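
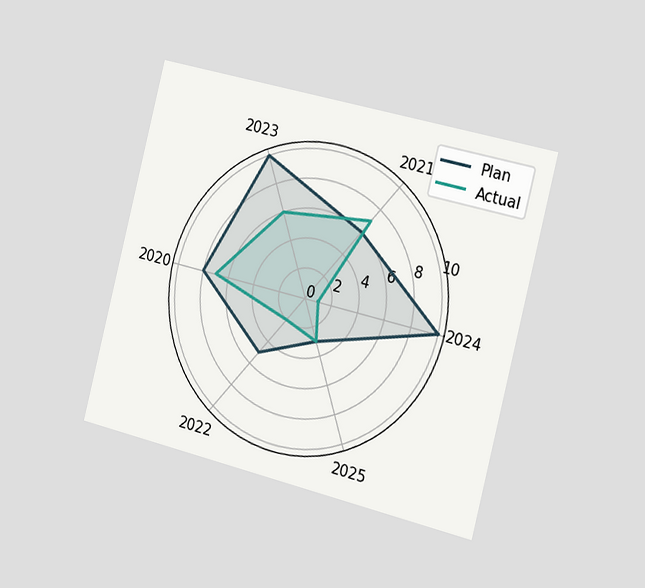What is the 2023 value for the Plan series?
The chart is tilted about 14° clockwise and viewed slightly from the right. On the 2023 axis, Plan reaches 10.

10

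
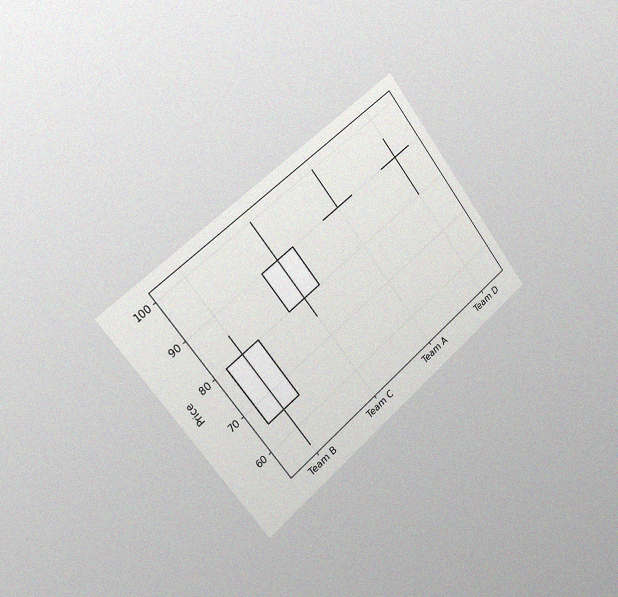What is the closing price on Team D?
90

The chart is tilted about 39° counter-clockwise and viewed slightly from the left, with some photo noise. The Team D candle closes at 90.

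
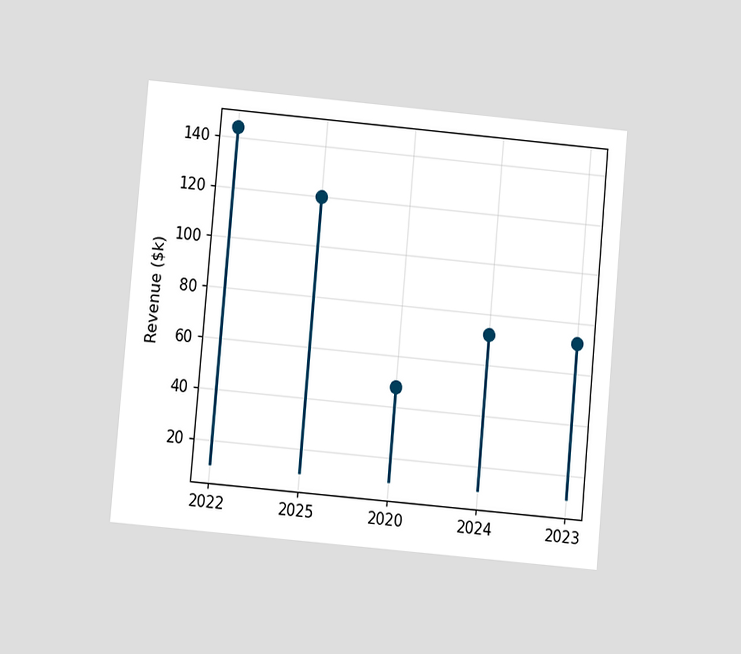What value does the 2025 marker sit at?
The chart is tilted about 5° clockwise and viewed at a slight angle. The 2025 marker sits at $120k.

$120k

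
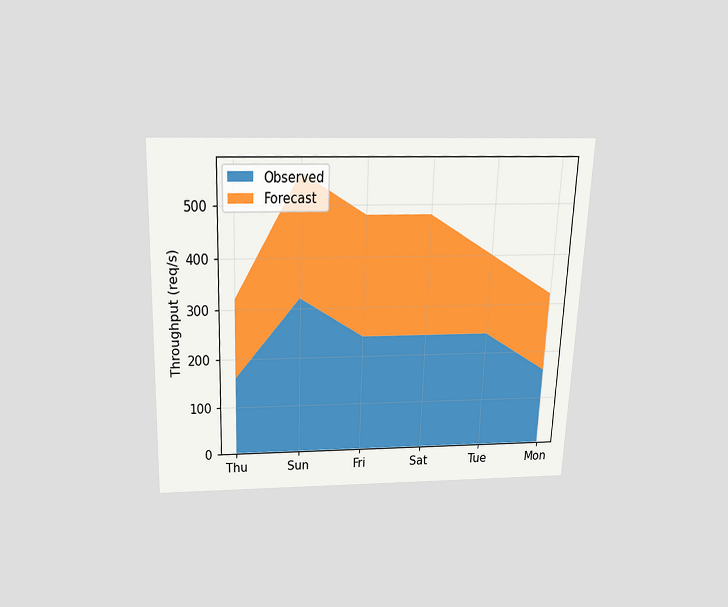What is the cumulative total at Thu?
The chart is tilted about 2° clockwise and viewed slightly from above. The stacked total at Thu reaches 320req/s.

320req/s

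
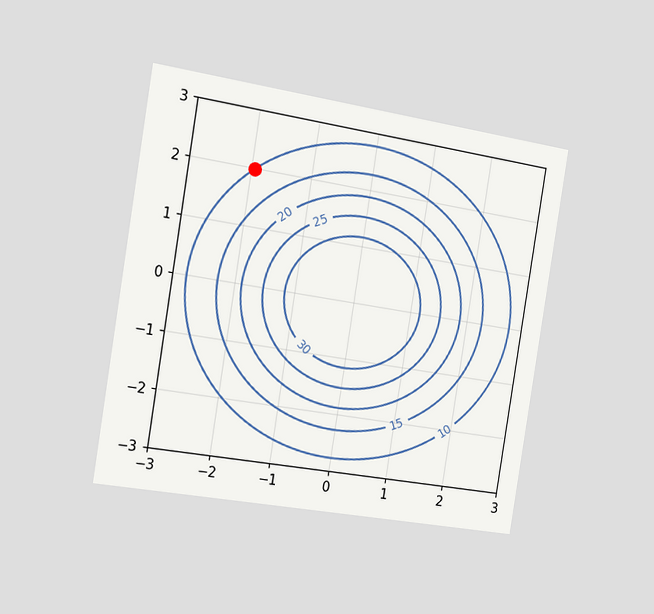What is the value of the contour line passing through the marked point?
10

The chart is tilted about 9° clockwise and viewed slightly from the left. The marked point sits on the contour labelled 10.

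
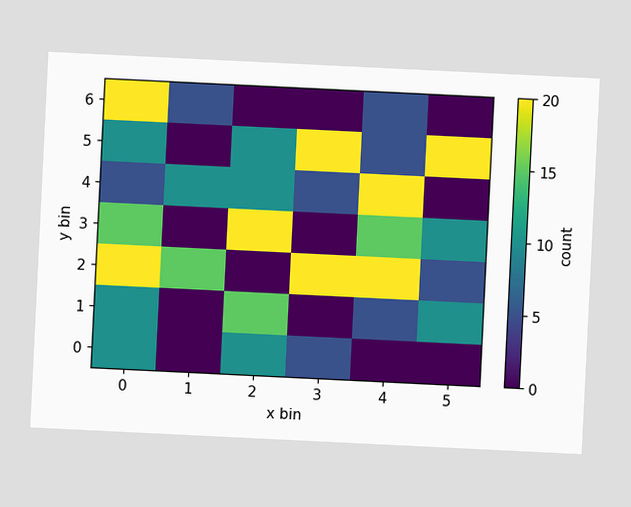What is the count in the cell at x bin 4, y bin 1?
5

The chart is tilted about 3° clockwise. Matching the cell (4, 1) against the colorbar gives 5.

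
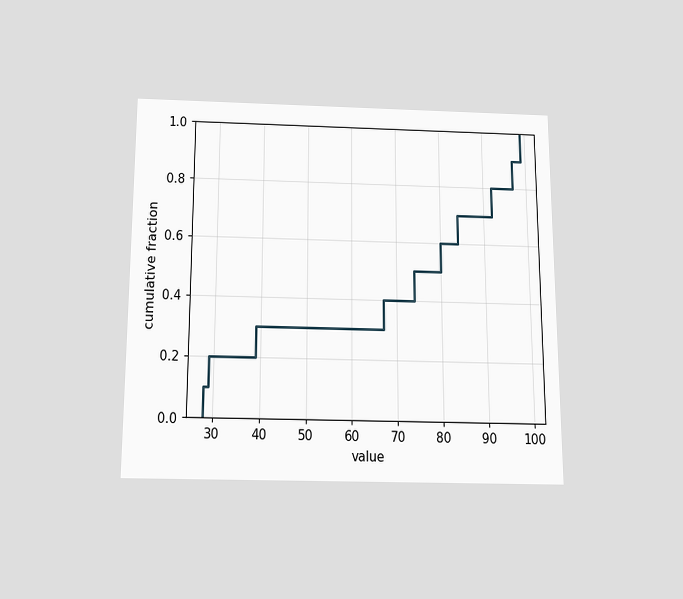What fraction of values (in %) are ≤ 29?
20%

The chart is viewed slightly from below. At x=29 the ECDF step is at 20%.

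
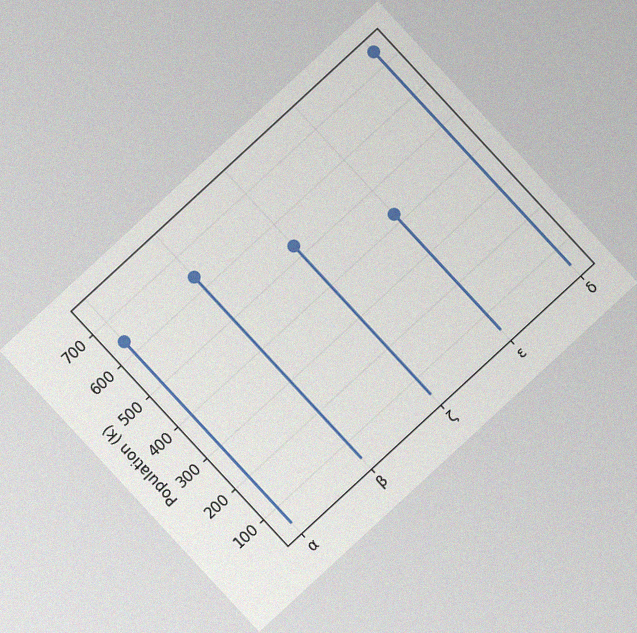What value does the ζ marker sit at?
The chart is tilted about 43° counter-clockwise, with some photo noise. The ζ marker sits at 530k.

530k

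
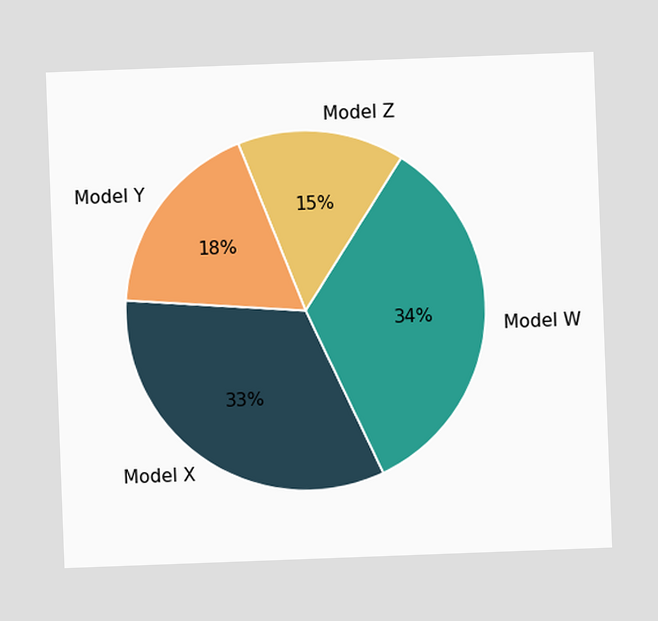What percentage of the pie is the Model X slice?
The chart is tilted about 2° counter-clockwise. The Model X slice takes up 33% of the pie.

33%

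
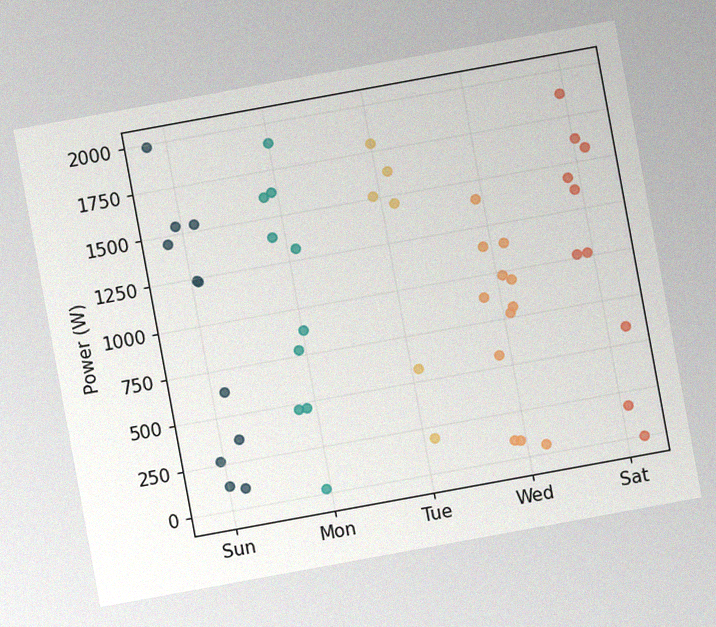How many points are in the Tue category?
The chart is tilted about 10° counter-clockwise, with some photo noise. Counting the markers in the Tue column gives 6.

6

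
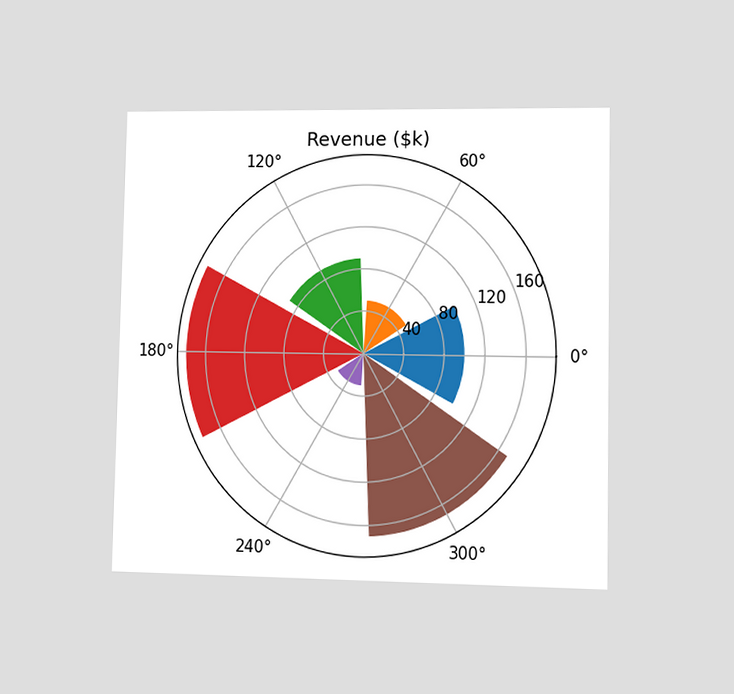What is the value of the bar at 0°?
The chart is viewed at a slight angle. The bar at 0° reaches $100k on the radial axis.

$100k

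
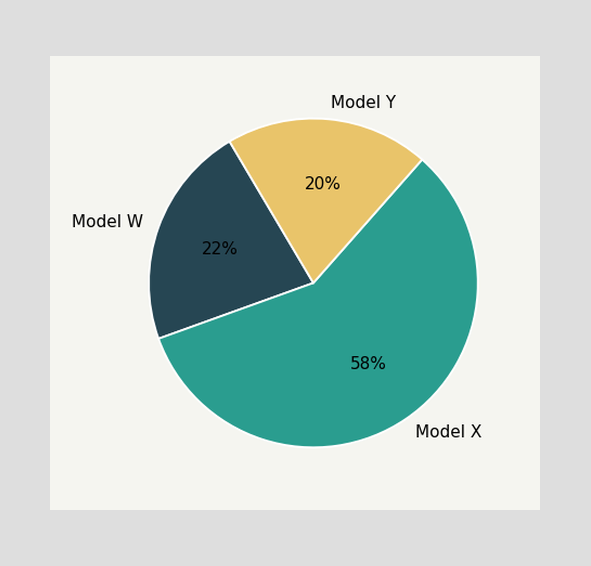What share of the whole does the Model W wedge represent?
The Model W slice takes up 22% of the pie.

22%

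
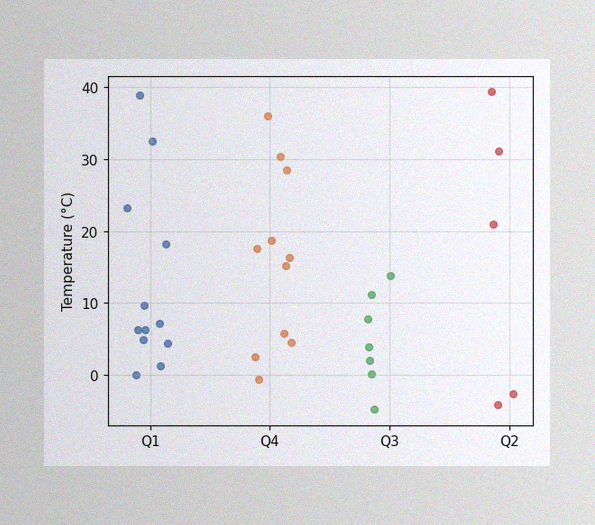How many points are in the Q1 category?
The image has some photo noise and uneven lighting. Counting the markers in the Q1 column gives 12.

12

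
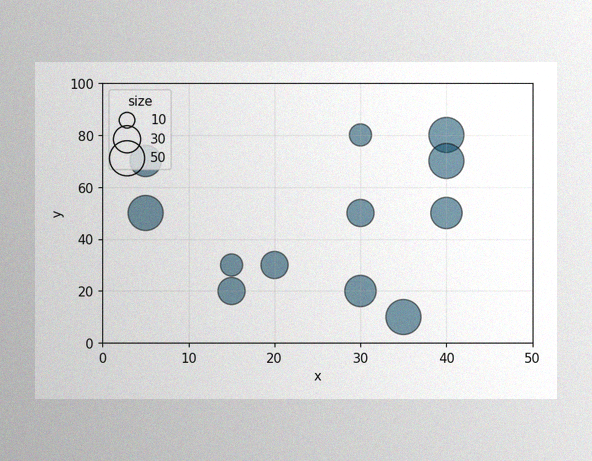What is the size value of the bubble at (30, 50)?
The image has some photo noise and uneven lighting. Matching the bubble at (30, 50) against the size legend gives 30.

30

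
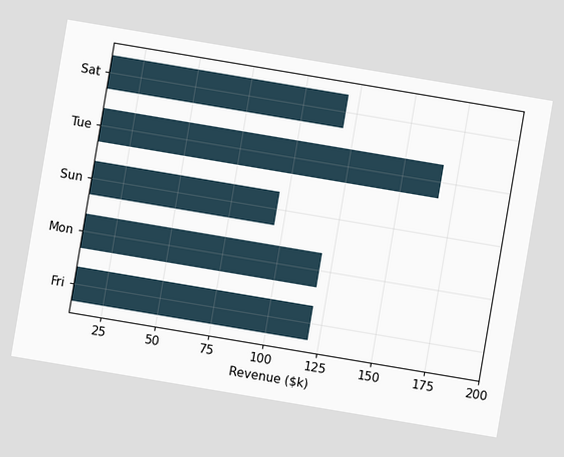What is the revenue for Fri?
The chart is tilted about 10° clockwise. Reading along the chart's x-axis, the Fri bar reaches $120k.

$120k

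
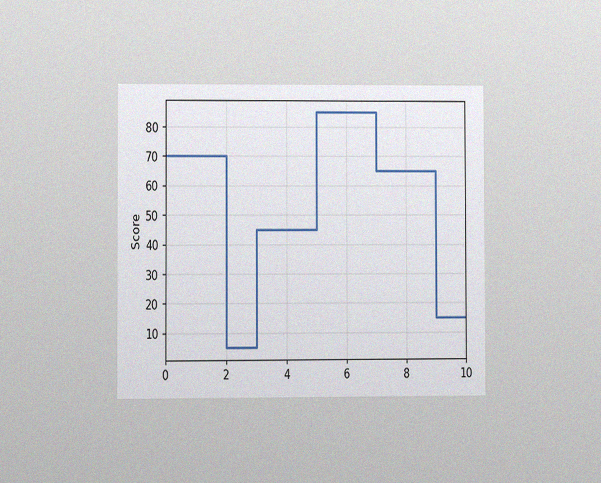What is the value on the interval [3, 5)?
45

The chart is viewed at a slight angle, with some photo noise. On [3, 5) the step sits at 45.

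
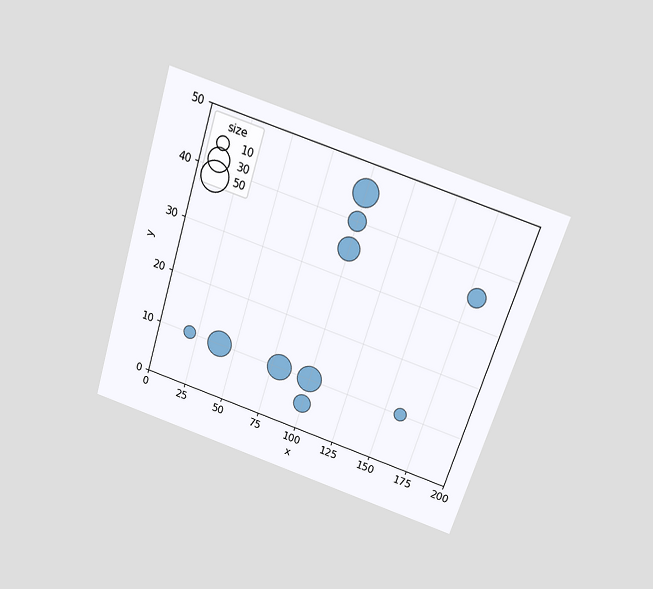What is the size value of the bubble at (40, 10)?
The chart is tilted about 18° clockwise and viewed slightly from above. Matching the bubble at (40, 10) against the size legend gives 40.

40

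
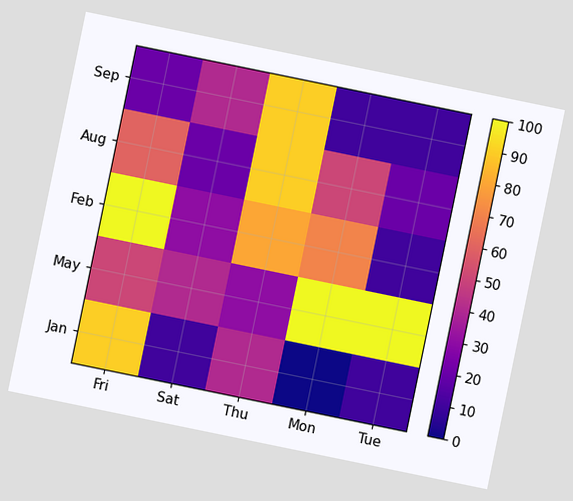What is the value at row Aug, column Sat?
The chart is tilted about 12° clockwise. Matching cell (Aug, Sat) against the colorbar gives 20.

20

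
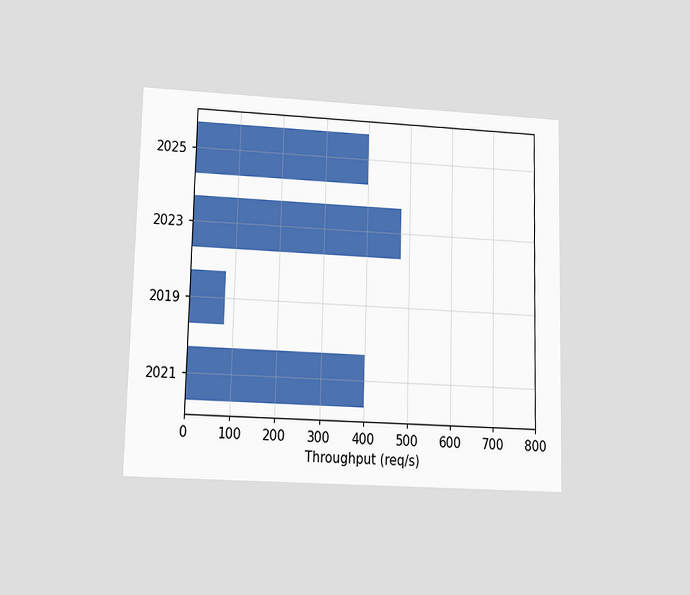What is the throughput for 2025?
400req/s

The chart is viewed at a slight angle. Reading along the chart's x-axis, the 2025 bar reaches 400req/s.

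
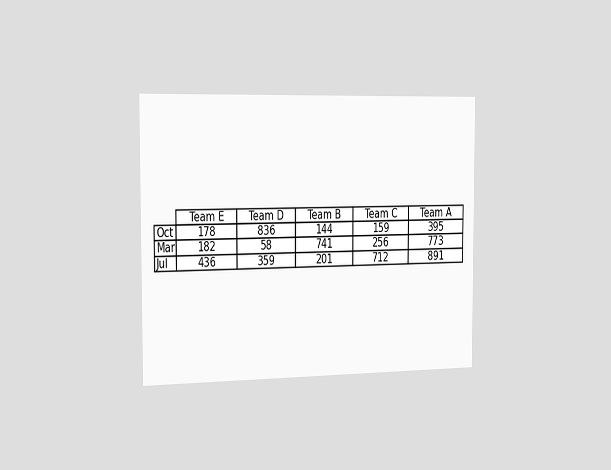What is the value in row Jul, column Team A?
891

The chart is viewed slightly from the left. The (Jul, Team A) cell reads 891.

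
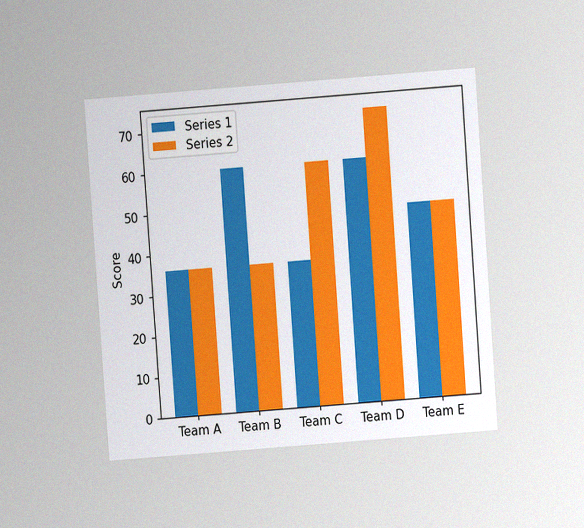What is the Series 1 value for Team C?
36

The chart is tilted about 4° counter-clockwise and viewed at a slight angle, with some photo noise. The Series 1 bar at Team C reaches 36 on the y-axis.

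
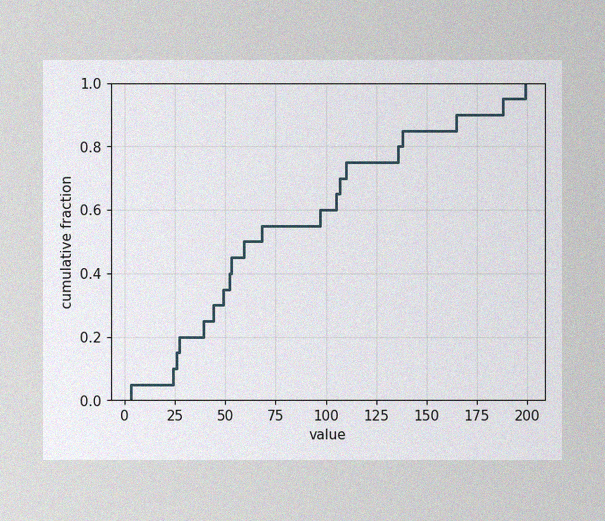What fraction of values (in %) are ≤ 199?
The image has some photo noise and uneven lighting. At x=199 the ECDF step is at 100%.

100%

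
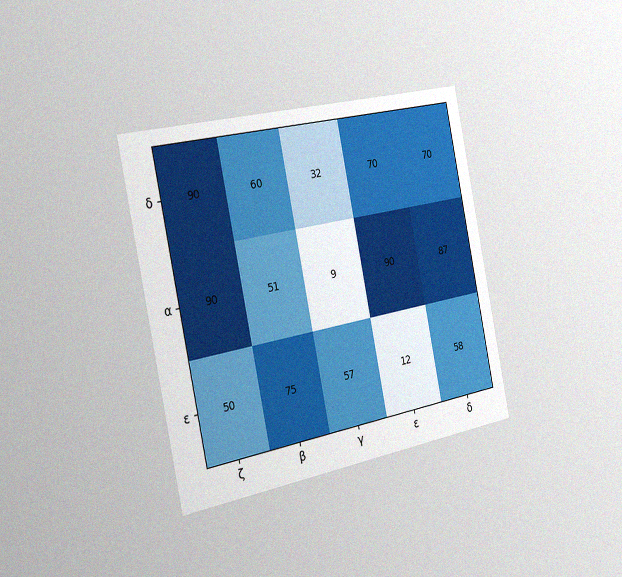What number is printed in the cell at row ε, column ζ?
50

The chart is tilted about 12° counter-clockwise and viewed slightly from the left, with some photo noise. The (ε, ζ) cell reads 50.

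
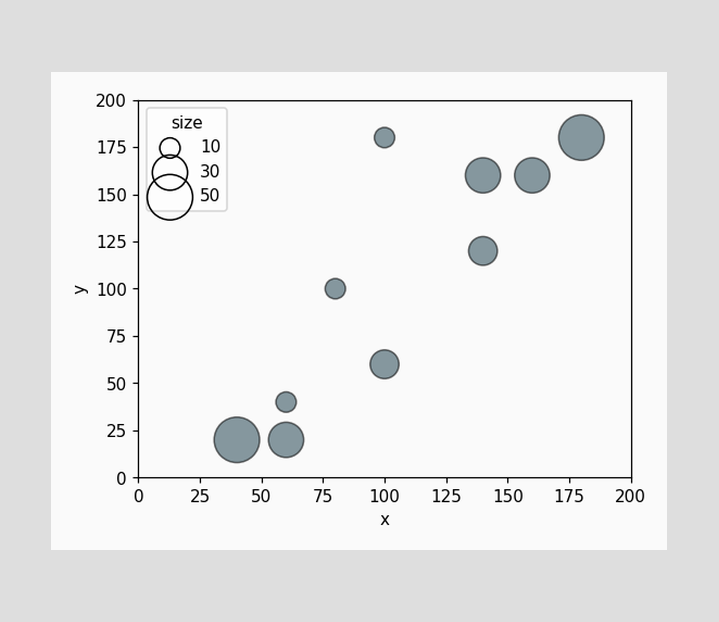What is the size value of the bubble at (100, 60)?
20

Matching the bubble at (100, 60) against the size legend gives 20.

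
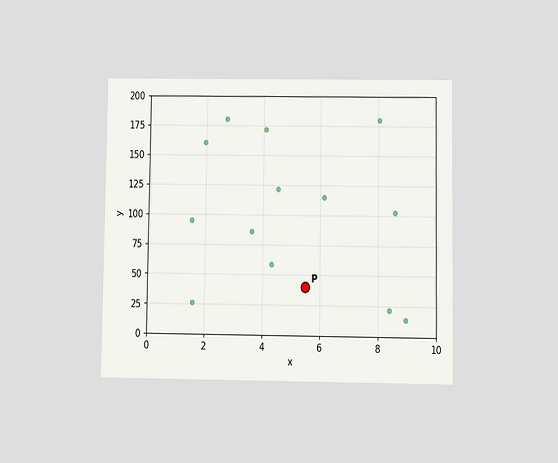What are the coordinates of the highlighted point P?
(5.5, 40)

The chart is viewed at a slight angle. Following the gridlines from P to each axis, P sits at (5.5, 40).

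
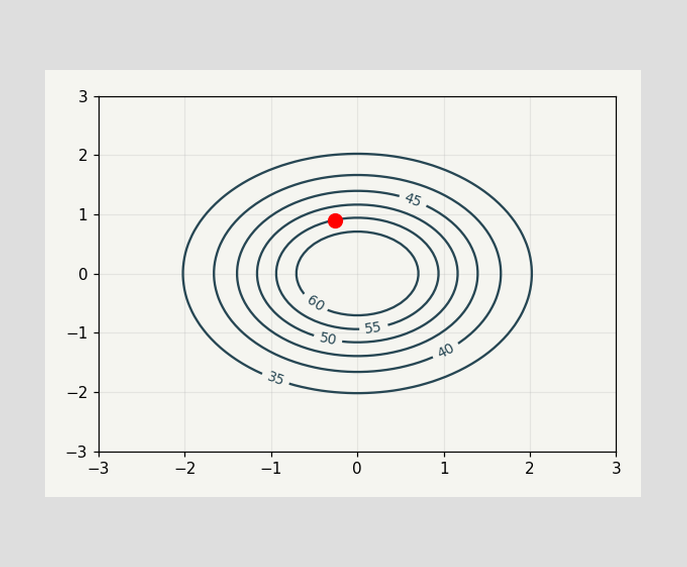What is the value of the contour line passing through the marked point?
55

The marked point sits on the contour labelled 55.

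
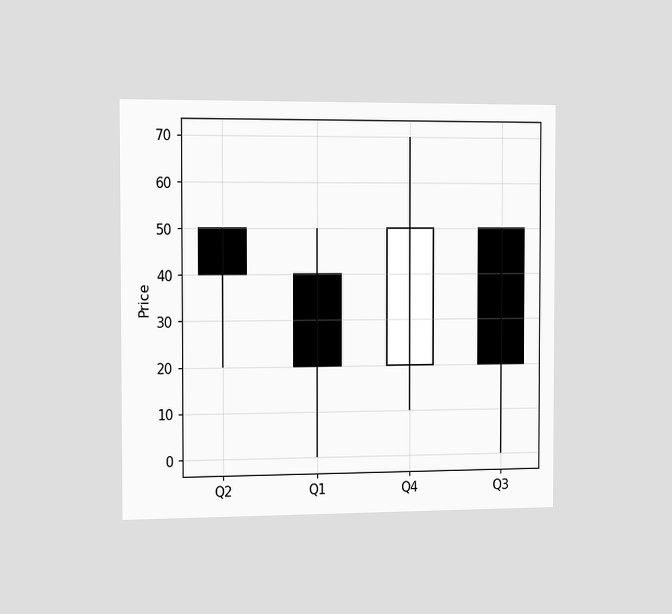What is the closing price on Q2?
The chart is viewed slightly from the left. The Q2 candle closes at 40.

40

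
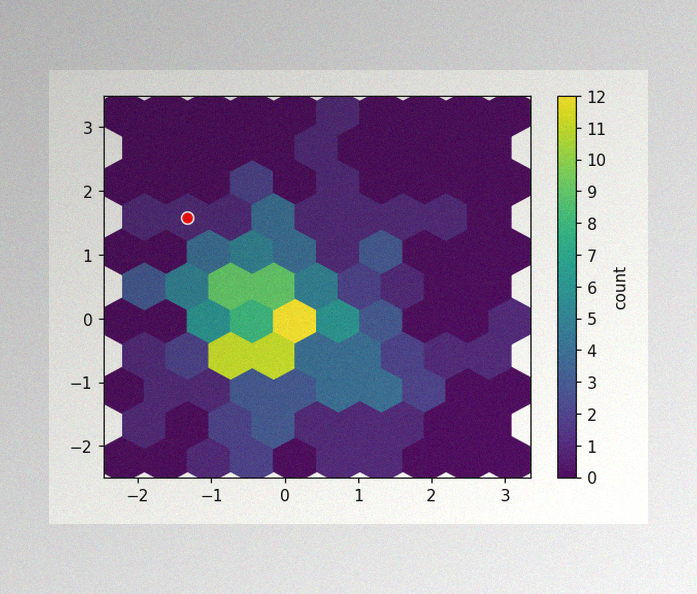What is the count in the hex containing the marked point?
The image has some photo noise and uneven lighting. The marked hex reads 1 on the colorbar.

1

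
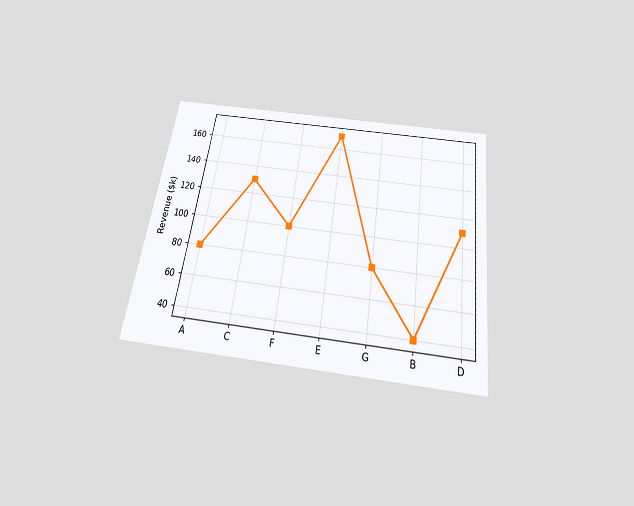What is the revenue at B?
$40k

The chart is tilted about 8° clockwise and viewed slightly from below. At B, the line is at $40k.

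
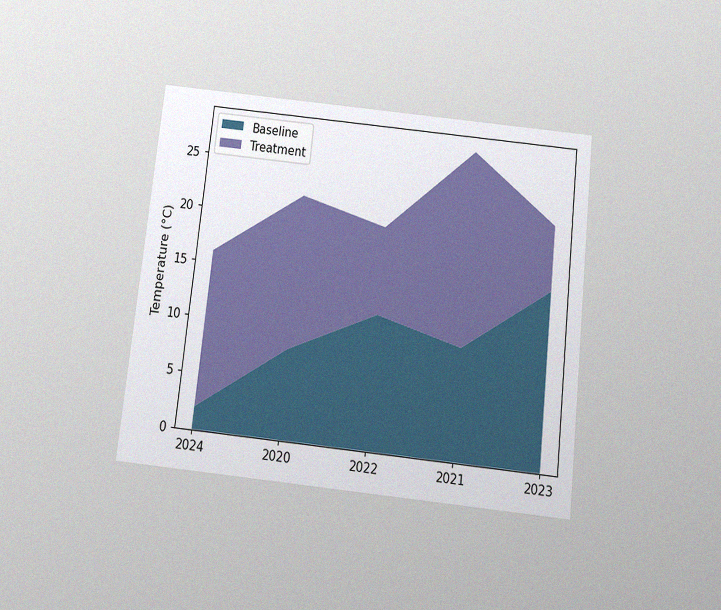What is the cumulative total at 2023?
22°C

The chart is tilted about 6° clockwise and viewed slightly from below, with some photo noise. The stacked total at 2023 reaches 22°C.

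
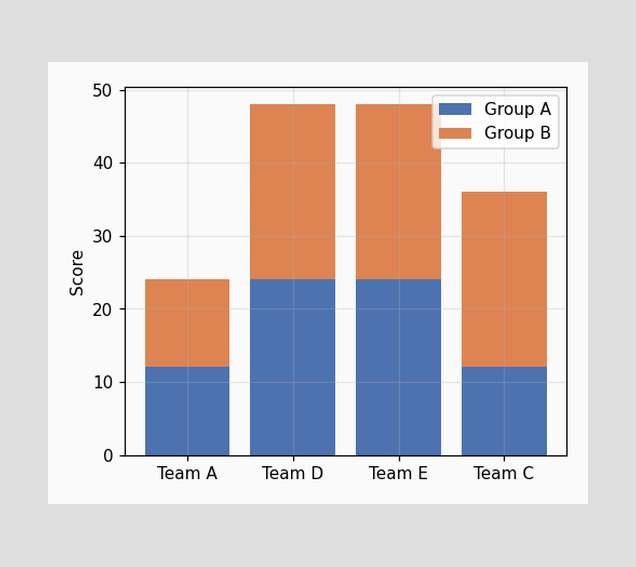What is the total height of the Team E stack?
48

The Team E stack's top reaches 48 on the y-axis.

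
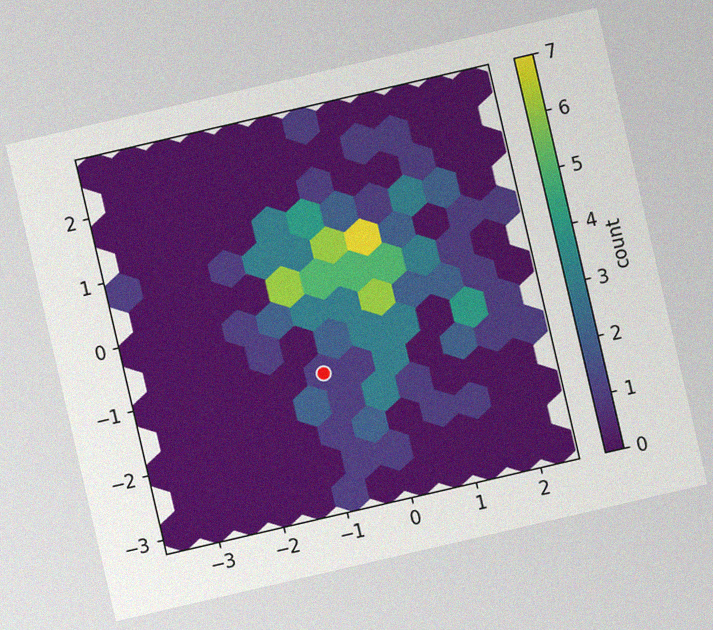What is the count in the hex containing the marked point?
1

The chart is tilted about 13° counter-clockwise, with some photo noise. The marked hex reads 1 on the colorbar.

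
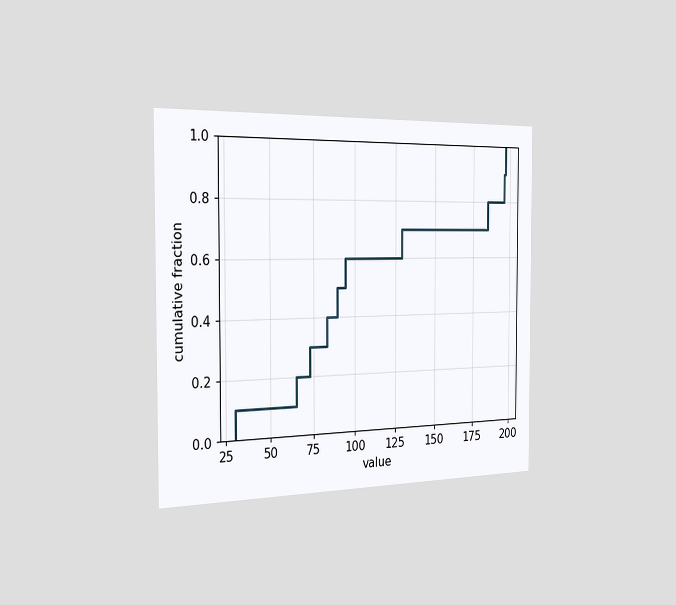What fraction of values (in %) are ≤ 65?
20%

The chart is viewed slightly from the left. At x=65 the ECDF step is at 20%.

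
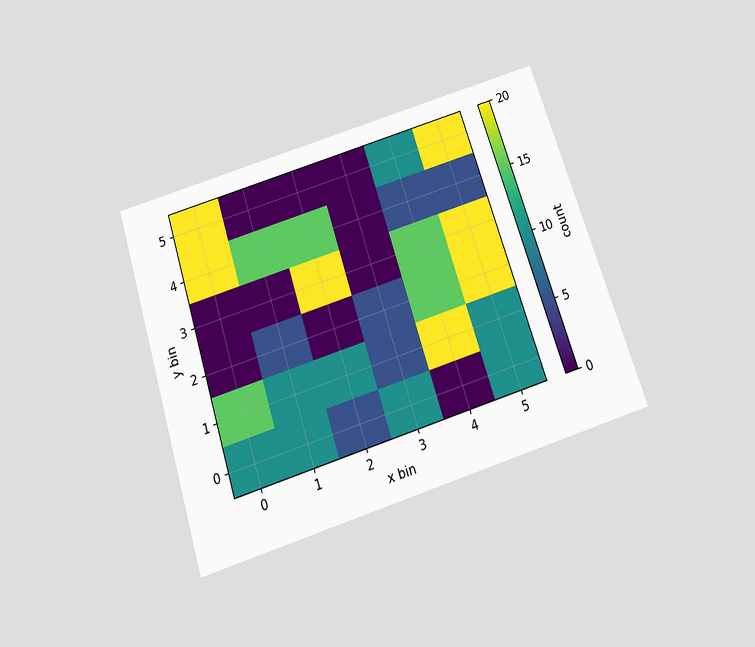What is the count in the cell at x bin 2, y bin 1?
The chart is tilted about 18° counter-clockwise and viewed slightly from below. Matching the cell (2, 1) against the colorbar gives 10.

10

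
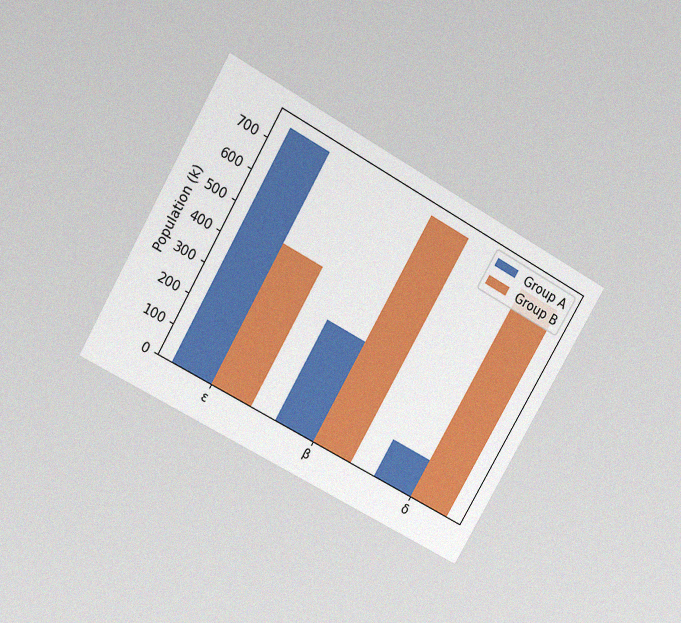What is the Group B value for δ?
The chart is tilted about 30° clockwise and viewed slightly from above, with some photo noise. The Group B bar at δ reaches 714k on the y-axis.

714k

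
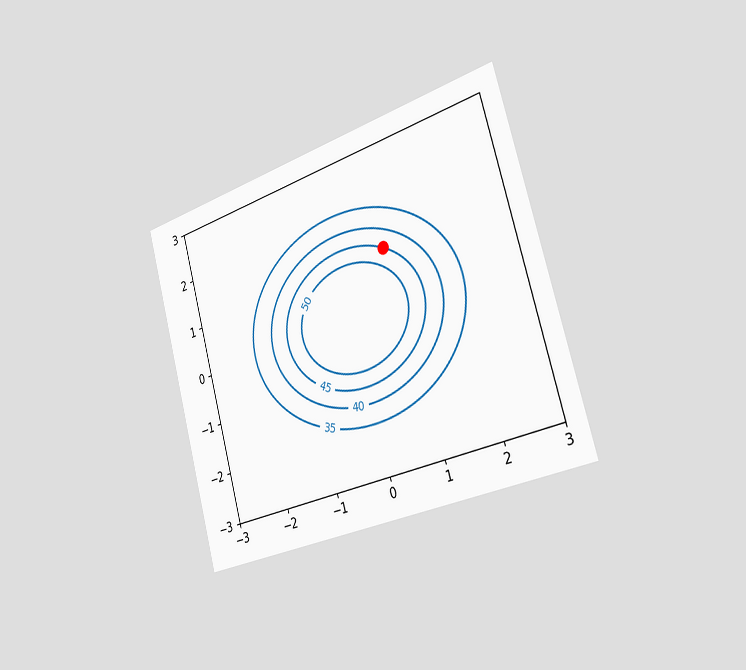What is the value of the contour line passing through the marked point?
45

The chart is tilted about 16° counter-clockwise and viewed slightly from the right. The marked point sits on the contour labelled 45.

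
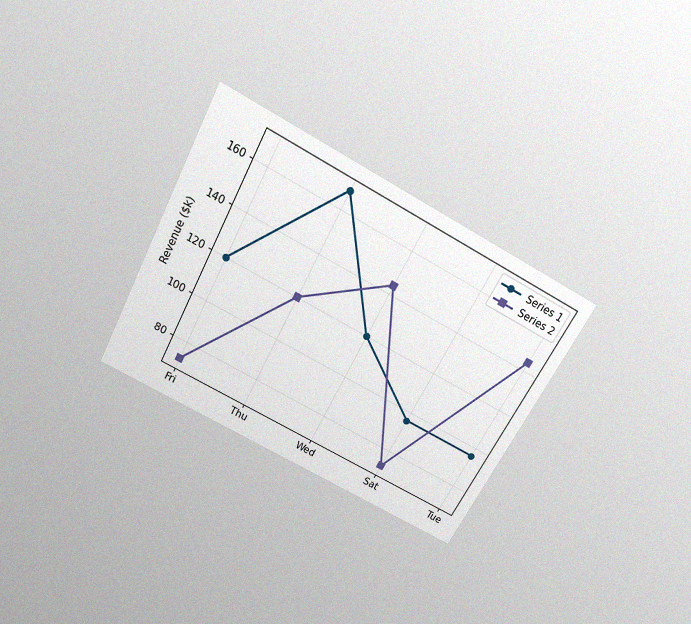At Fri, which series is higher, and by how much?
The chart is tilted about 28° clockwise and viewed slightly from above, with some photo noise. At Fri, Series 1 sits above the other line by $48k.

Series 1, by $48k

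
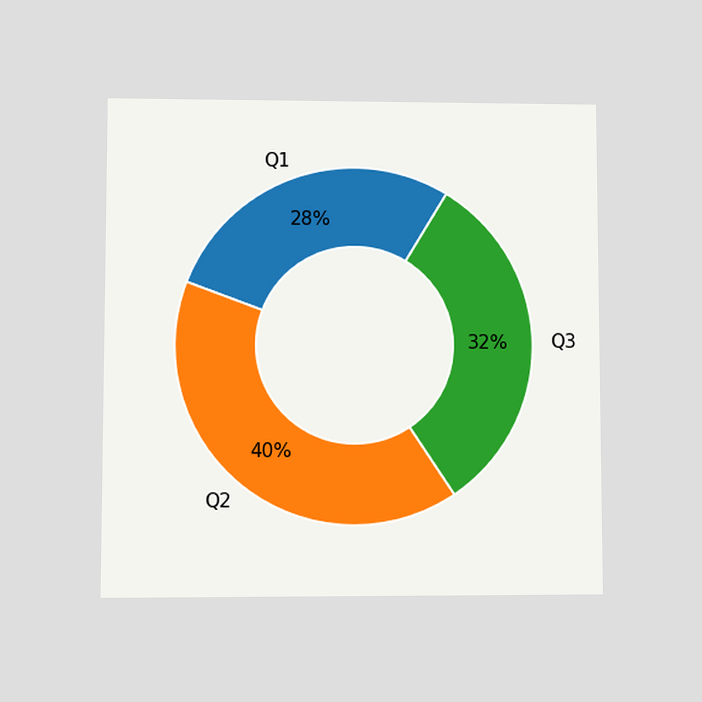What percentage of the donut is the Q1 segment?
28%

The chart is viewed at a slight angle. The Q1 segment takes up 28% of the ring.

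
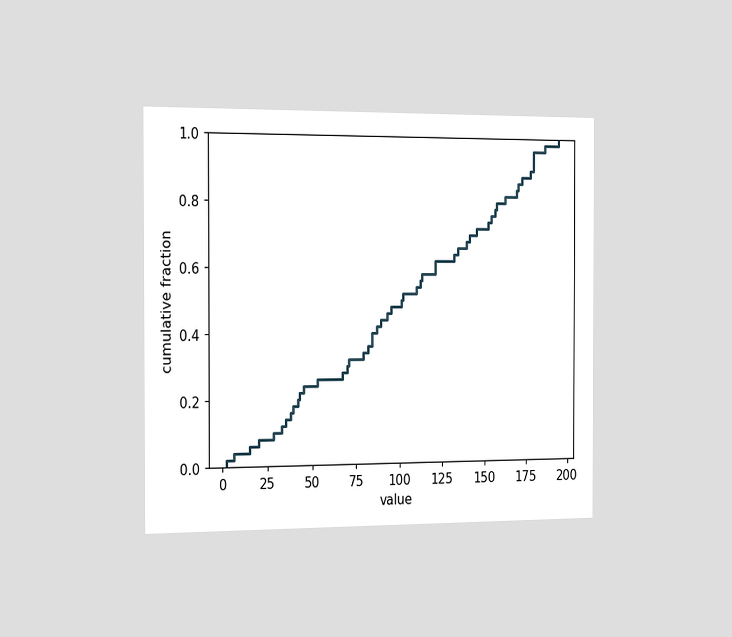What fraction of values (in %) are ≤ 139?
68%

The chart is viewed slightly from the left. At x=139 the ECDF step is at 68%.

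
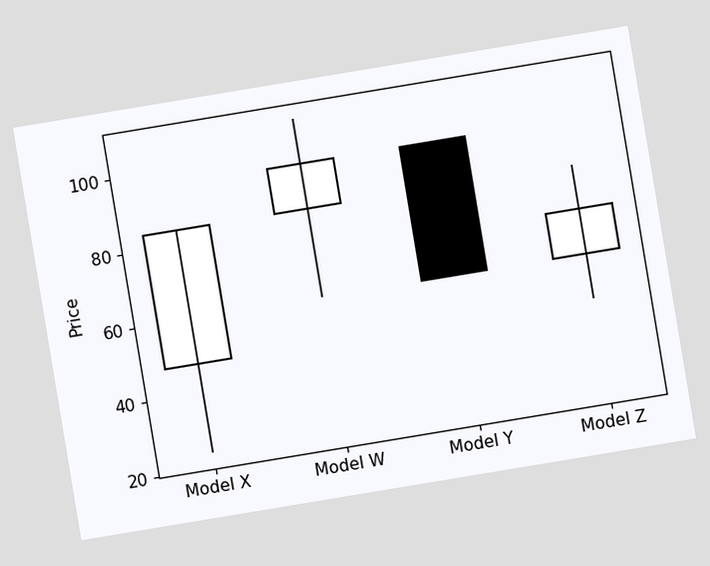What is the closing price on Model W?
96

The chart is tilted about 9° counter-clockwise. The Model W candle closes at 96.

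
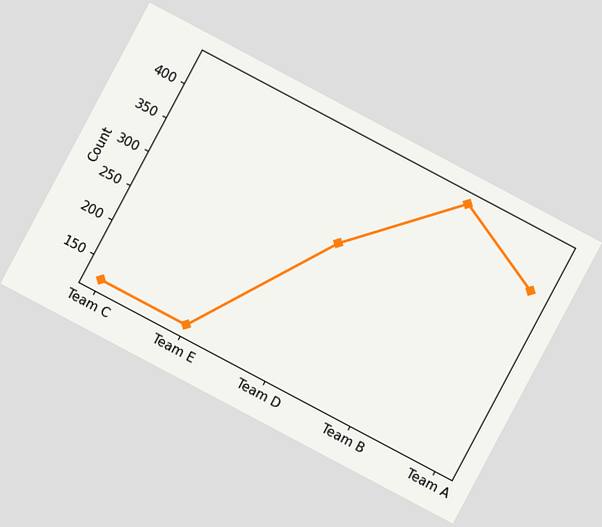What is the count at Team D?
The chart is tilted about 28° clockwise. At Team D, the line is at 310.

310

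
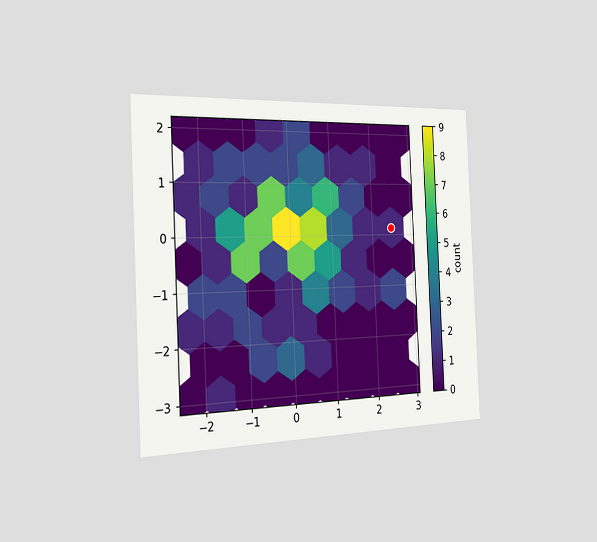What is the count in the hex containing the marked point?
1

The chart is tilted about 3° counter-clockwise and viewed slightly from the left. The marked hex reads 1 on the colorbar.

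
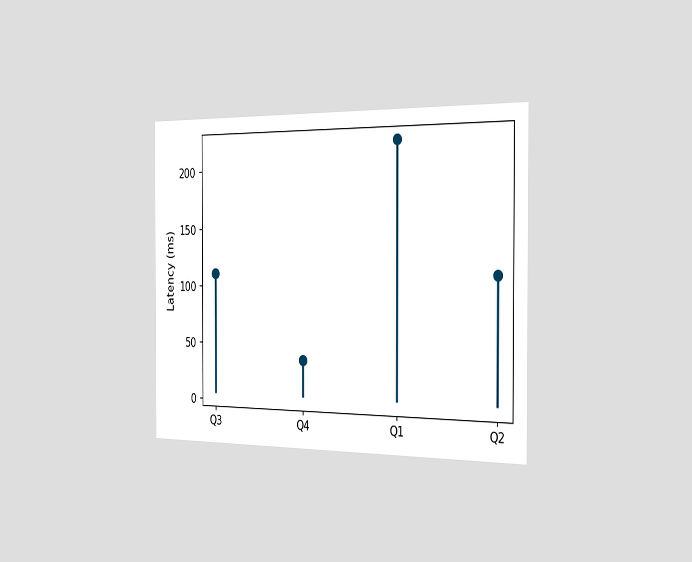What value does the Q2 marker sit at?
The chart is viewed slightly from the right. The Q2 marker sits at 111ms.

111ms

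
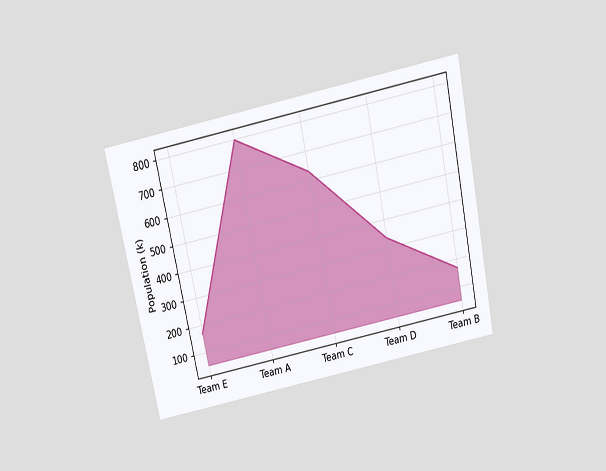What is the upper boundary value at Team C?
630k

The chart is tilted about 12° counter-clockwise and viewed slightly from above. At Team C the upper boundary is at 630k.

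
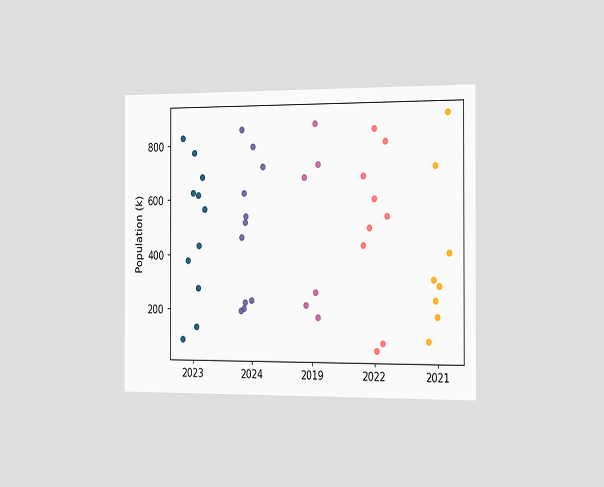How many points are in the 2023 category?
11

The chart is viewed slightly from the right. Counting the markers in the 2023 column gives 11.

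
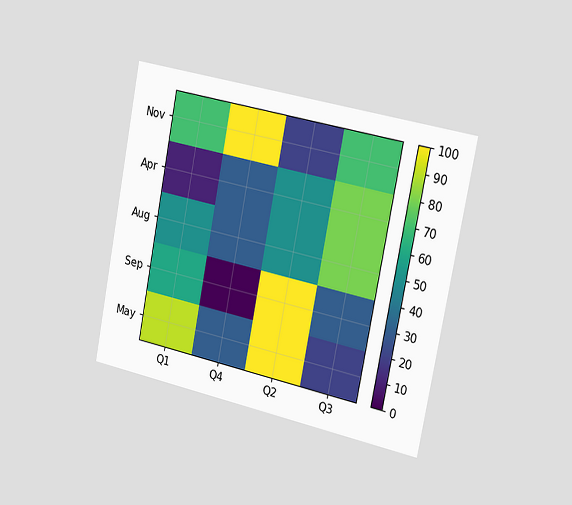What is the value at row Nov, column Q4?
100

The chart is tilted about 11° clockwise and viewed slightly from the right. Matching cell (Nov, Q4) against the colorbar gives 100.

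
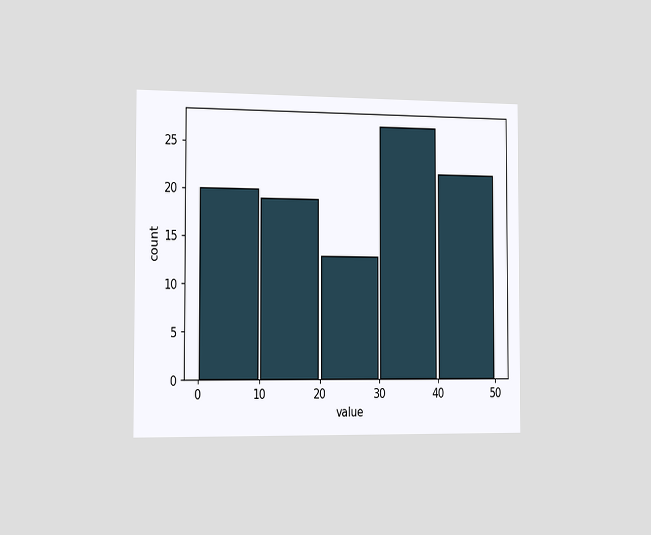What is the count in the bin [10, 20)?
The chart is viewed slightly from the left. The [10, 20) bin has height 19.

19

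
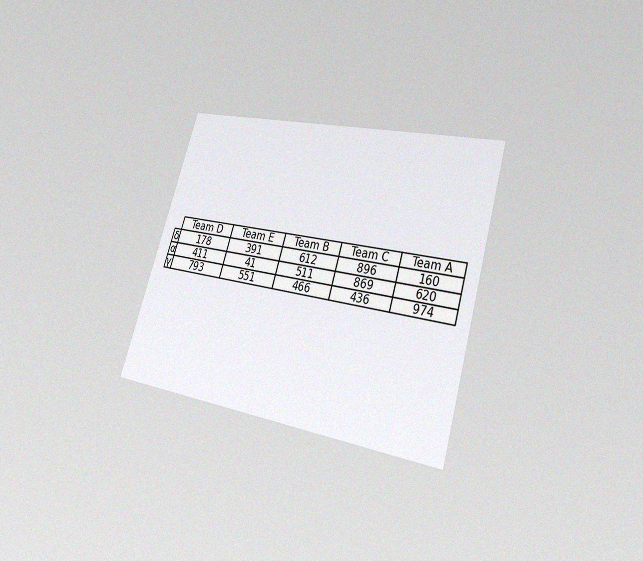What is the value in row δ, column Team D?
178

The chart is tilted about 17° clockwise and viewed at a slight angle, with some photo noise. The (δ, Team D) cell reads 178.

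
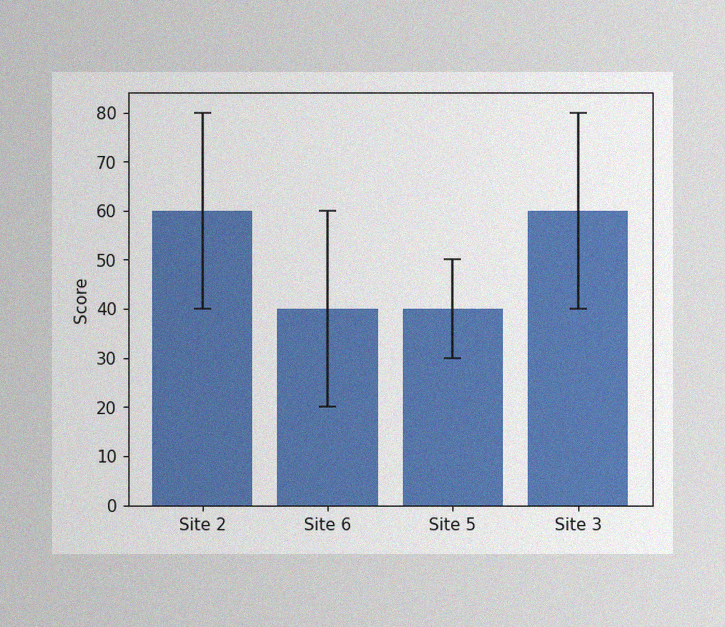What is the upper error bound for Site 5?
50

The image has some photo noise and uneven lighting. The Site 5 bar's upper whisker reaches 50.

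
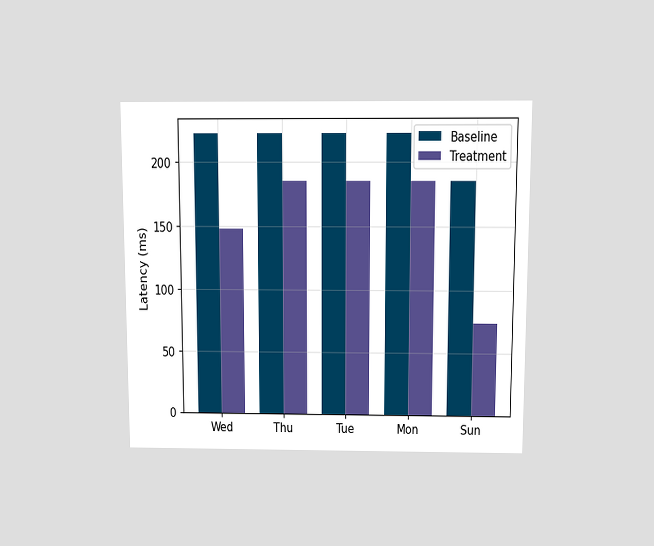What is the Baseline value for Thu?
The chart is viewed slightly from above. The Baseline bar at Thu reaches 222ms on the y-axis.

222ms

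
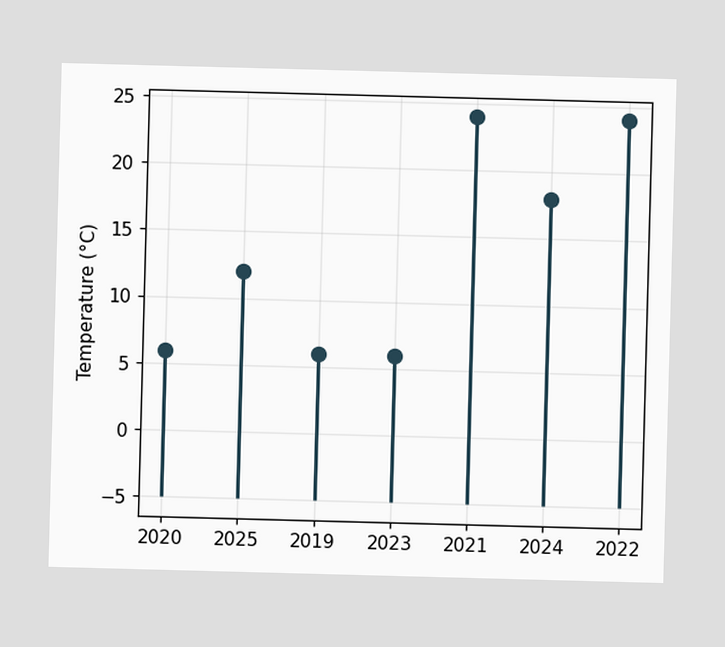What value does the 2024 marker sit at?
18°C

The 2024 marker sits at 18°C.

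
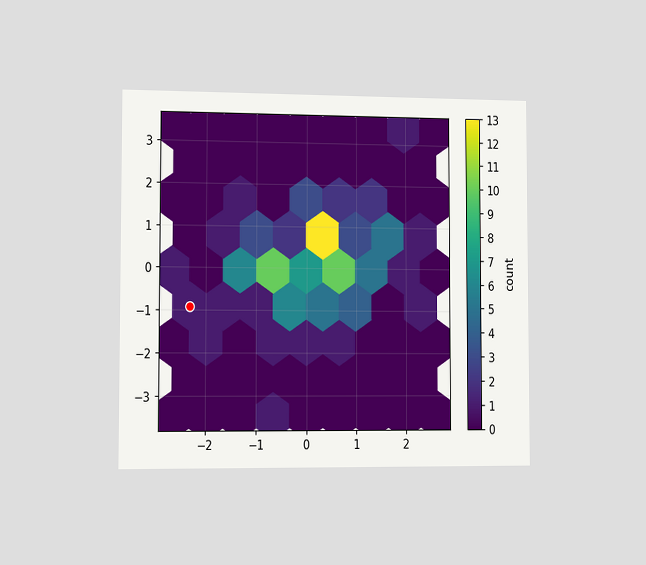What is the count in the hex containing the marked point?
The chart is viewed slightly from the left. The marked hex reads 1 on the colorbar.

1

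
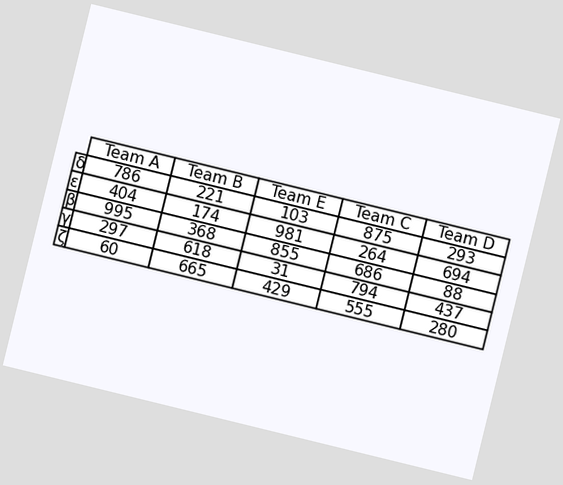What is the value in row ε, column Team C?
264

The chart is tilted about 14° clockwise. The (ε, Team C) cell reads 264.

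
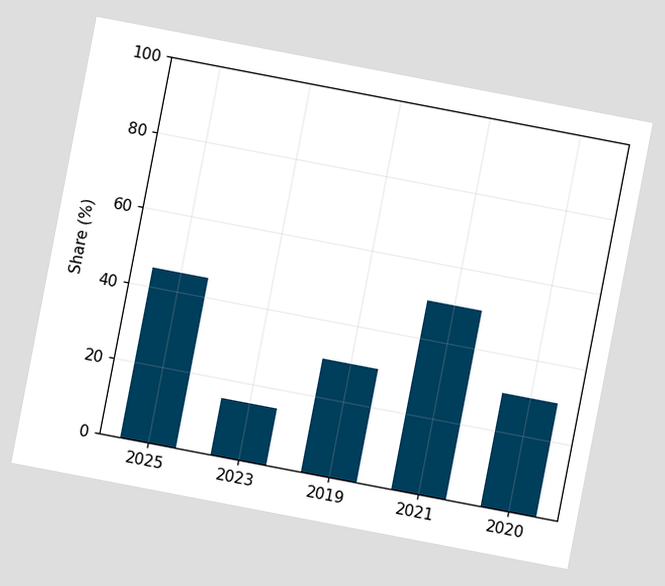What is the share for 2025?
The chart is tilted about 11° clockwise. Reading along the chart's y-axis, the 2025 bar reaches 45%.

45%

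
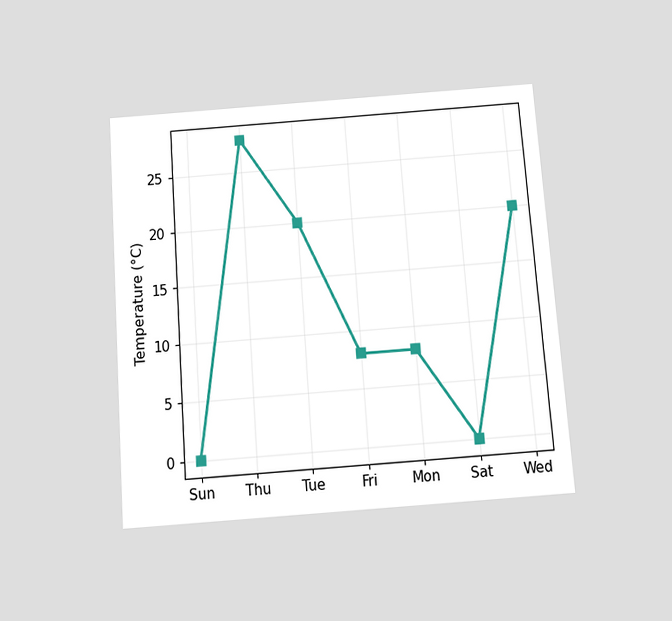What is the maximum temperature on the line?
28°C

The chart is tilted about 4° counter-clockwise and viewed slightly from below. The highest point is at Thu, and reading across to the y-axis gives 28°C.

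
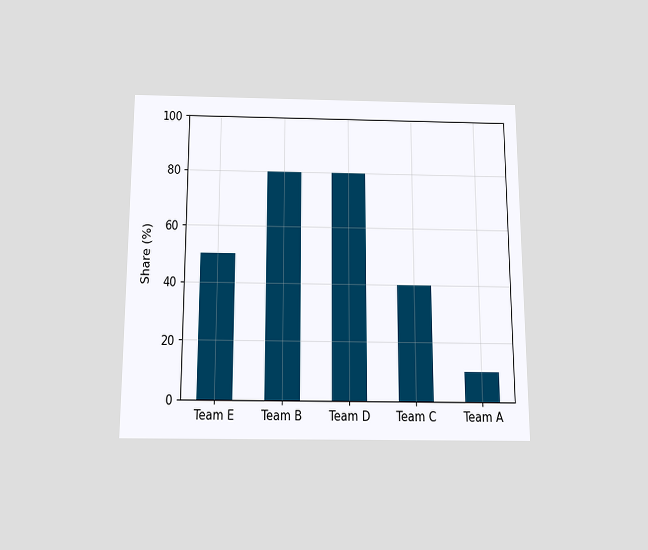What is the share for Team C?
The chart is viewed slightly from below. Reading along the chart's y-axis, the Team C bar reaches 40%.

40%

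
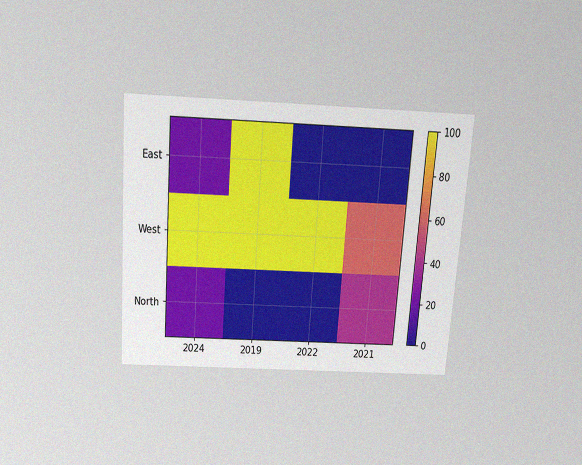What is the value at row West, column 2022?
100

The chart is tilted about 4° clockwise and viewed slightly from above, with some photo noise. Matching cell (West, 2022) against the colorbar gives 100.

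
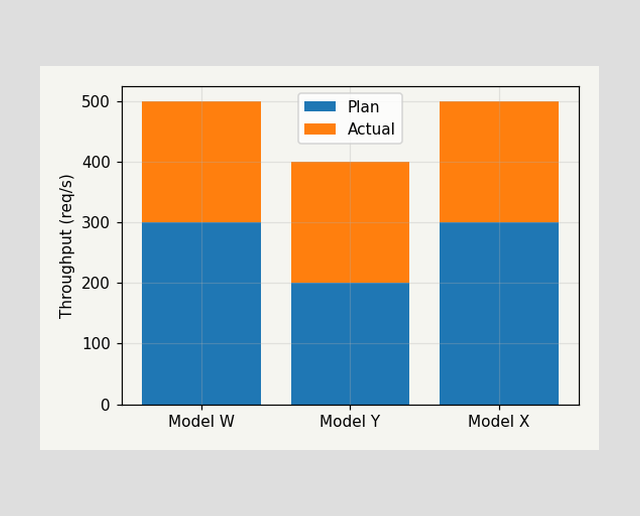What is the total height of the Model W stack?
500req/s

The Model W stack's top reaches 500req/s on the y-axis.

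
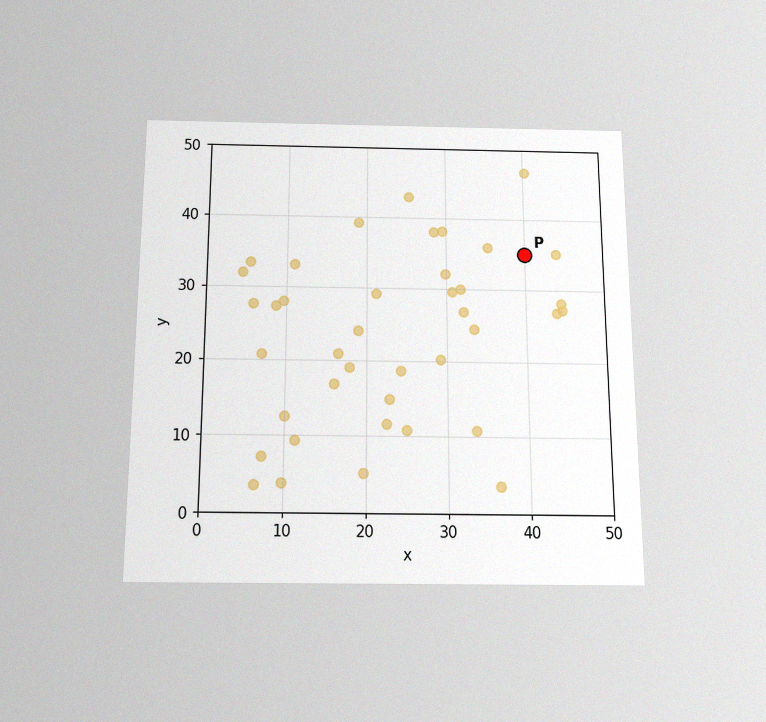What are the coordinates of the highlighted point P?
The chart is viewed slightly from below, with some photo noise. Following the gridlines from P to each axis, P sits at (40, 35).

(40, 35)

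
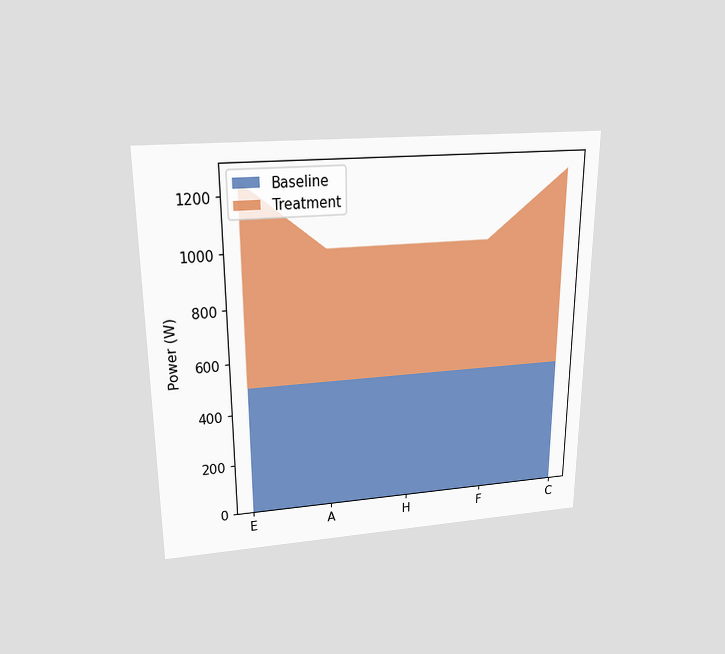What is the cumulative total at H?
1000W

The chart is viewed slightly from above. The stacked total at H reaches 1000W.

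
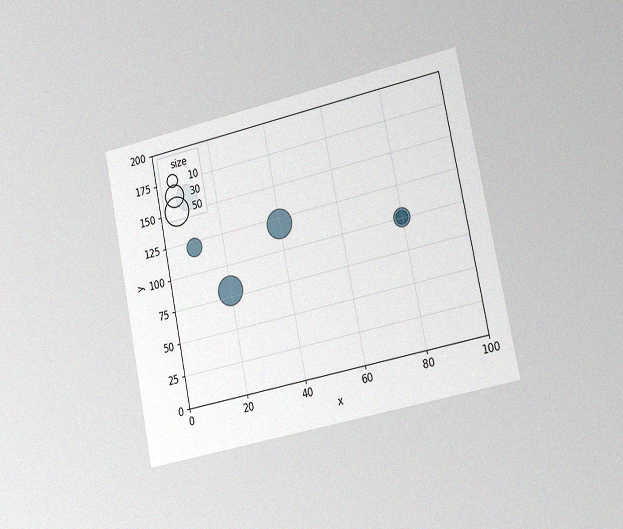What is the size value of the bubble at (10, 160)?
The chart is tilted about 11° counter-clockwise and viewed slightly from the right, with some photo noise. Matching the bubble at (10, 160) against the size legend gives 40.

40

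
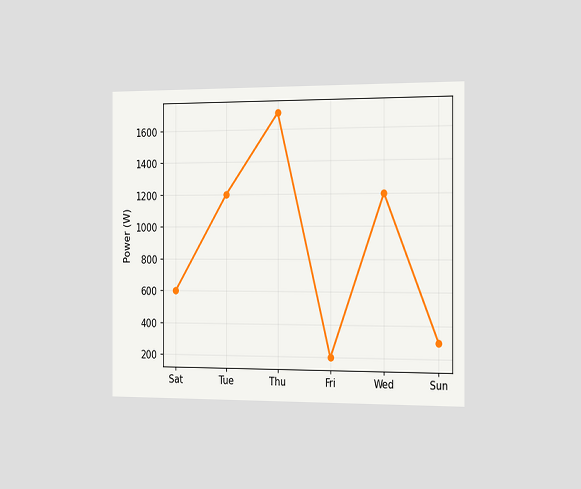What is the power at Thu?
The chart is viewed slightly from the right. At Thu, the line is at 1700W.

1700W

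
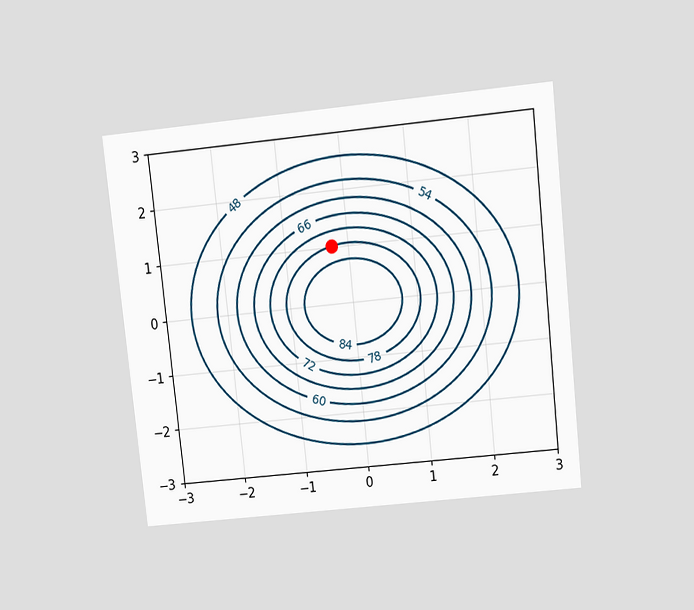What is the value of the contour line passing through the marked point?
78

The chart is tilted about 6° counter-clockwise and viewed slightly from above. The marked point sits on the contour labelled 78.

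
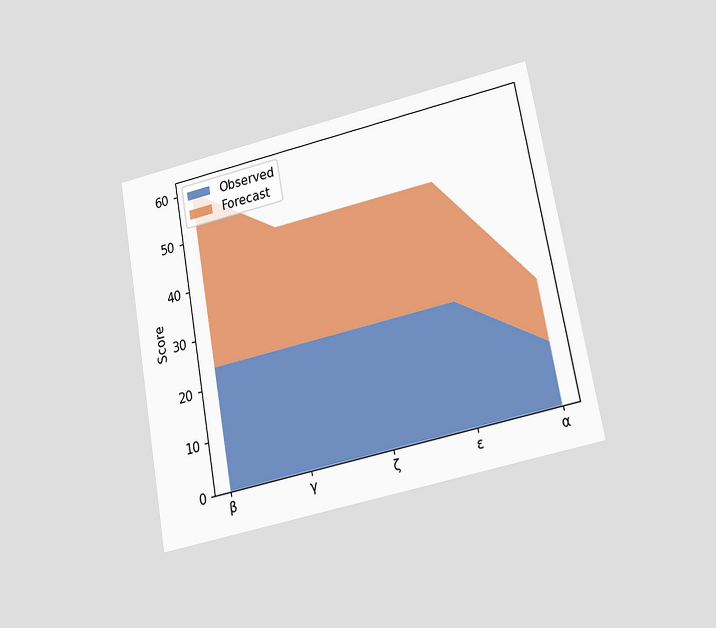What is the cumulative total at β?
The chart is tilted about 10° counter-clockwise and viewed slightly from below. The stacked total at β reaches 60.

60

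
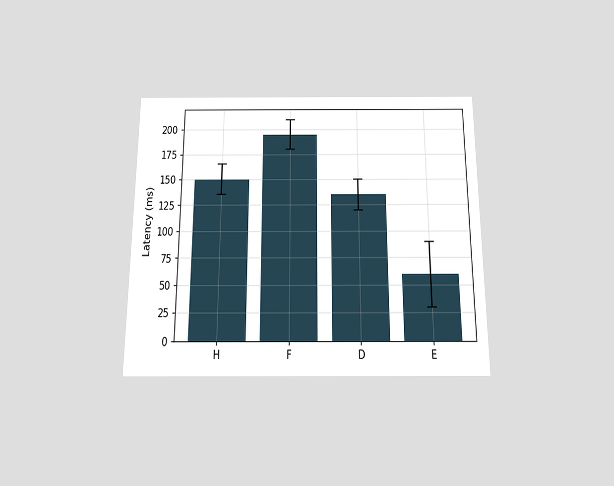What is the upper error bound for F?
The chart is viewed slightly from below. The F bar's upper whisker reaches 210ms.

210ms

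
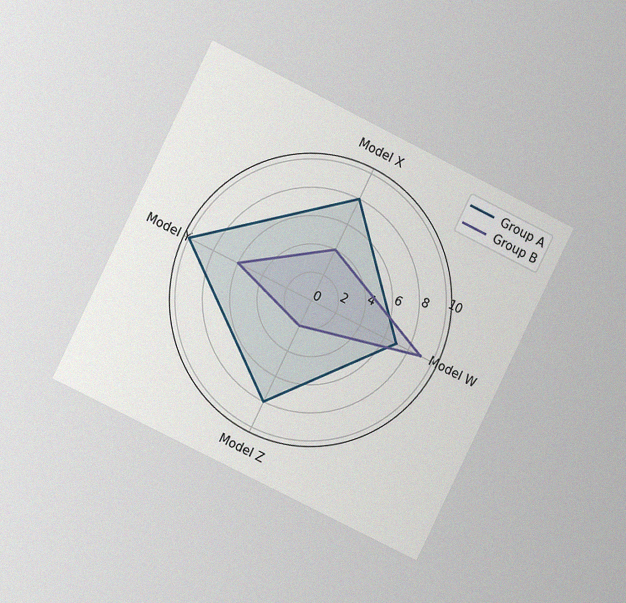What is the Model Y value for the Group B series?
The chart is tilted about 26° clockwise and viewed at a slight angle, with some photo noise. On the Model Y axis, Group B reaches 6.

6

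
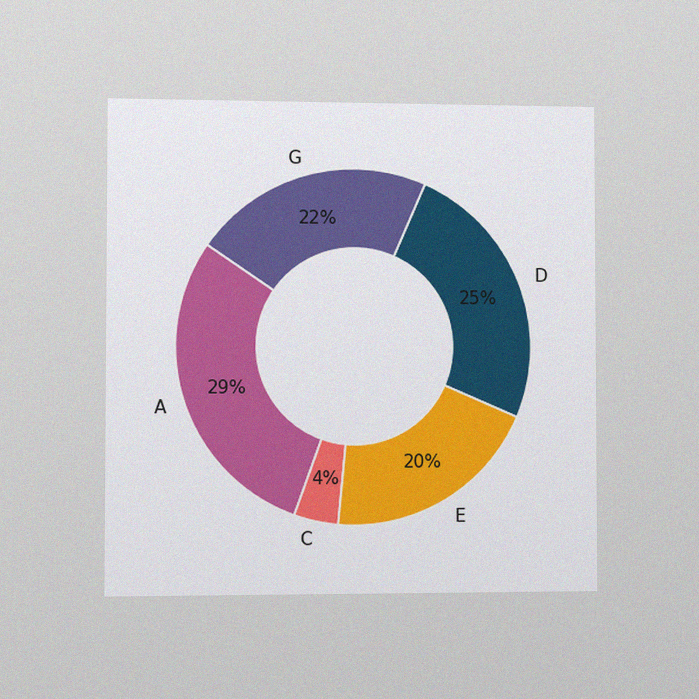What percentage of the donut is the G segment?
The chart is viewed slightly from the left, with some photo noise. The G segment takes up 22% of the ring.

22%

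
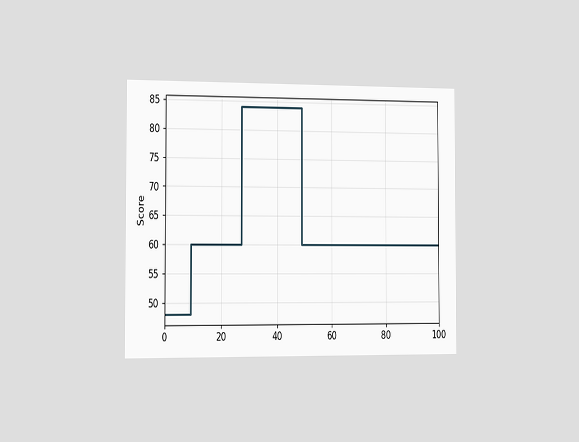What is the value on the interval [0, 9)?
48

The chart is viewed slightly from the left. On [0, 9) the step sits at 48.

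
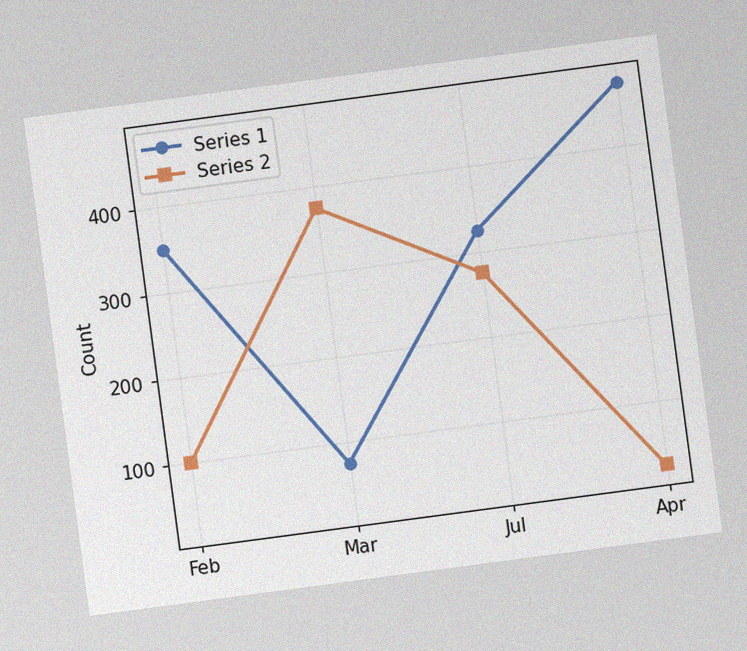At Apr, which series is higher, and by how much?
Series 1, by 450

The chart is tilted about 8° counter-clockwise, with some photo noise. At Apr, Series 1 sits above the other line by 450.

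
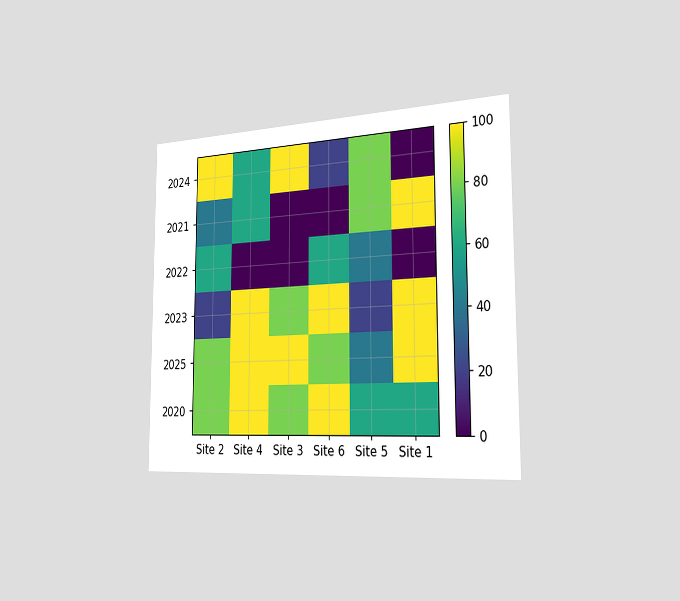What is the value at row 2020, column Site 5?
60

The chart is viewed slightly from the right. Matching cell (2020, Site 5) against the colorbar gives 60.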